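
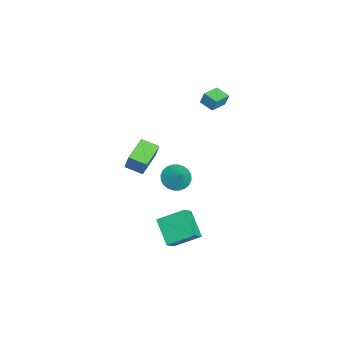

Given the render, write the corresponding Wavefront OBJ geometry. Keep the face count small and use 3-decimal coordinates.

v -4.749 1.906 2.272
v -4.679 2.154 3.092
v -4.122 2.635 1.997
v -4.052 2.883 2.818
v -3.788 1.137 2.422
v -3.718 1.385 3.243
v -3.161 1.866 2.148
v -3.091 2.114 2.968
v 2.909 -0.881 -3.069
v 3.641 -1.278 -2.35
v 2.896 0.698 -2.184
v 3.628 0.301 -1.465
v 4.312 -0.261 -4.155
v 5.044 -0.658 -3.436
v 4.299 1.318 -3.27
v 5.031 0.921 -2.551
v -3.378 -2.619 -1.588
v -3.083 -2.361 -0.486
v -3.01 -1.523 -1.943
v -2.715 -1.265 -0.841
v -1.605 -3.315 -1.899
v -1.31 -3.057 -0.797
v -1.237 -2.219 -2.254
v -0.942 -1.961 -1.152
v 2.922 -0.168 0.836
v 3.36 0.36 0.238
v 3.758 0.168 1.744
v 3.123 0.588 0.371
v 2.855 0.701 0.575
v 2.598 0.682 0.819
v 2.39 0.533 1.066
v 2.263 0.278 1.277
v 2.236 -0.046 1.421
v 2.314 -0.388 1.476
v 2.484 -0.696 1.434
v 2.721 -0.925 1.3
v 2.989 -1.038 1.096
v 3.246 -1.018 0.852
v 3.454 -0.87 0.605
v 3.581 -0.614 0.394
v 3.608 -0.291 0.25
v 3.53 0.051 0.195
f 2 4 1
f 5 2 1
f 1 4 3
f 3 5 1
f 2 8 4
f 6 2 5
f 6 8 2
f 4 8 3
f 7 5 3
f 3 8 7
f 7 6 5
f 8 6 7
f 10 12 9
f 13 10 9
f 9 12 11
f 11 13 9
f 10 16 12
f 14 10 13
f 14 16 10
f 12 16 11
f 15 13 11
f 11 16 15
f 15 14 13
f 16 14 15
f 18 20 17
f 21 18 17
f 17 20 19
f 19 21 17
f 18 24 20
f 22 18 21
f 22 24 18
f 20 24 19
f 23 21 19
f 19 24 23
f 23 22 21
f 24 22 23
f 26 25 28
f 26 28 27
f 28 25 29
f 28 29 27
f 29 25 30
f 29 30 27
f 30 25 31
f 30 31 27
f 31 25 32
f 31 32 27
f 32 25 33
f 32 33 27
f 33 25 34
f 33 34 27
f 34 25 35
f 34 35 27
f 35 25 36
f 35 36 27
f 36 25 37
f 36 37 27
f 37 25 38
f 37 38 27
f 38 25 39
f 38 39 27
f 39 25 40
f 39 40 27
f 40 25 41
f 40 41 27
f 41 25 42
f 41 42 27
f 42 25 26
f 42 26 27



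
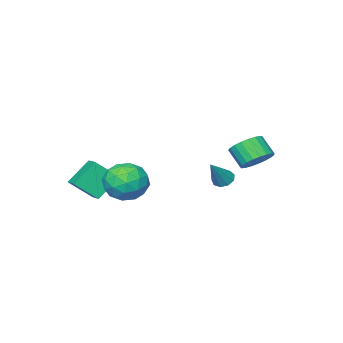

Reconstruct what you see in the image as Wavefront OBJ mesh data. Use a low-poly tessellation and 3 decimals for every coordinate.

v 3.171 -0.297 -1.097
v 4.038 0.007 -0.394
v 2.602 -1.567 0.154
v 3.469 -1.263 0.857
v 2.594 -0.531 0.668
v 2.945 0.254 -0.106
v 3.695 -1.814 -0.134
v 4.046 -1.029 -0.908
v 4.361 -0.93 0.201
v 3.681 -0.137 0.696
v 2.959 -1.423 -0.936
v 2.279 -0.63 -0.441
v 3.654 -0.034 -0.856
v 2.986 -1.526 0.616
v 2.471 -1.096 0.504
v 2.981 -0.917 0.917
v 3.012 0.111 -0.686
v 3.521 0.291 -0.273
v 2.673 -0.026 0.351
v 3.119 -1.851 0.033
v 3.628 -1.671 0.446
v 3.659 -0.643 -1.157
v 4.169 -0.464 -0.744
v 3.967 -1.534 -0.591
v 4.354 -0.405 -0.093
v 4.02 -1.152 0.643
v 4.153 -1.476 0.06
v 4.359 -1.015 -0.394
v 3.954 0.061 0.199
v 3.62 -0.686 0.934
v 3.105 -0.256 0.823
v 3.312 0.206 0.368
v 4.144 -0.49 0.548
v 3.02 -0.874 -1.174
v 2.686 -1.621 -0.439
v 3.328 -1.766 -0.608
v 3.535 -1.304 -1.063
v 2.62 -0.408 -0.883
v 2.286 -1.155 -0.147
v 2.281 -0.545 0.154
v 2.487 -0.084 -0.3
v 2.496 -1.07 -0.788
v -2.552 -0.813 -1.414
v -2.1 -0.97 -1.759
v -1.488 -0.527 -0.146
v -2.167 -0.573 -1.791
v -2.415 -0.288 -1.647
v -2.727 -0.249 -1.394
v -2.957 -0.474 -1.15
v -2.998 -0.857 -1.03
v -2.831 -1.219 -1.089
v -2.533 -1.391 -1.3
v -2.244 -1.293 -1.565
v 3.229 -3.405 -1.906
v 2.098 -3.264 -0.769
v 3.71 -2.303 -1.564
v 2.579 -2.163 -0.426
v 4.121 -4.097 -0.934
v 2.99 -3.957 0.204
v 4.602 -2.996 -0.591
v 3.471 -2.855 0.546
v -1.296 2.903 1.134
v -0.8 2.387 0.639
v -0.769 1.6 1.491
v -1.264 2.117 1.986
v -0.552 2.585 0.813
v -0.521 1.798 1.665
v -0.433 2.838 1.042
v -0.402 2.051 1.894
v -0.463 3.102 1.288
v -0.432 2.316 2.139
v -0.636 3.332 1.506
v -0.605 2.546 2.358
v -0.924 3.488 1.66
v -0.893 2.701 2.512
v -1.276 3.543 1.724
v -1.245 2.756 2.576
v -1.632 3.487 1.685
v -1.6 2.7 2.537
v -1.929 3.33 1.551
v -1.898 2.543 2.403
v -2.117 3.099 1.345
v -2.085 2.313 2.197
v -2.162 2.835 1.102
v -2.131 2.048 1.954
v -2.058 2.582 0.865
v -2.027 1.796 1.717
v -1.822 2.385 0.675
v -1.791 1.598 1.527
v -1.495 2.278 0.564
v -1.464 1.491 1.415
v -1.134 2.278 0.551
v -1.103 1.492 1.403
f 1 38 17
f 38 12 41
f 17 41 6
f 38 41 17
f 1 17 13
f 17 6 18
f 13 18 2
f 17 18 13
f 1 13 22
f 13 2 23
f 22 23 8
f 13 23 22
f 1 22 34
f 22 8 37
f 34 37 11
f 22 37 34
f 1 34 38
f 34 11 42
f 38 42 12
f 34 42 38
f 2 18 29
f 18 6 32
f 29 32 10
f 18 32 29
f 6 41 19
f 41 12 40
f 19 40 5
f 41 40 19
f 12 42 39
f 42 11 35
f 39 35 3
f 42 35 39
f 11 37 36
f 37 8 24
f 36 24 7
f 37 24 36
f 8 23 28
f 23 2 25
f 28 25 9
f 23 25 28
f 4 30 16
f 30 10 31
f 16 31 5
f 30 31 16
f 4 16 14
f 16 5 15
f 14 15 3
f 16 15 14
f 4 14 21
f 14 3 20
f 21 20 7
f 14 20 21
f 4 21 26
f 21 7 27
f 26 27 9
f 21 27 26
f 4 26 30
f 26 9 33
f 30 33 10
f 26 33 30
f 5 31 19
f 31 10 32
f 19 32 6
f 31 32 19
f 3 15 39
f 15 5 40
f 39 40 12
f 15 40 39
f 7 20 36
f 20 3 35
f 36 35 11
f 20 35 36
f 9 27 28
f 27 7 24
f 28 24 8
f 27 24 28
f 10 33 29
f 33 9 25
f 29 25 2
f 33 25 29
f 44 43 46
f 44 46 45
f 46 43 47
f 46 47 45
f 47 43 48
f 47 48 45
f 48 43 49
f 48 49 45
f 49 43 50
f 49 50 45
f 50 43 51
f 50 51 45
f 51 43 52
f 51 52 45
f 52 43 53
f 52 53 45
f 53 43 44
f 53 44 45
f 55 57 54
f 58 55 54
f 54 57 56
f 56 58 54
f 55 61 57
f 59 55 58
f 59 61 55
f 57 61 56
f 60 58 56
f 56 61 60
f 60 59 58
f 61 59 60
f 63 62 66
f 63 66 64
f 64 66 67
f 64 67 65
f 66 62 68
f 66 68 67
f 67 68 69
f 67 69 65
f 68 62 70
f 68 70 69
f 69 70 71
f 69 71 65
f 70 62 72
f 70 72 71
f 71 72 73
f 71 73 65
f 72 62 74
f 72 74 73
f 73 74 75
f 73 75 65
f 74 62 76
f 74 76 75
f 75 76 77
f 75 77 65
f 76 62 78
f 76 78 77
f 77 78 79
f 77 79 65
f 78 62 80
f 78 80 79
f 79 80 81
f 79 81 65
f 80 62 82
f 80 82 81
f 81 82 83
f 81 83 65
f 82 62 84
f 82 84 83
f 83 84 85
f 83 85 65
f 84 62 86
f 84 86 85
f 85 86 87
f 85 87 65
f 86 62 88
f 86 88 87
f 87 88 89
f 87 89 65
f 88 62 90
f 88 90 89
f 89 90 91
f 89 91 65
f 90 62 92
f 90 92 91
f 91 92 93
f 91 93 65
f 92 62 63
f 92 63 93
f 93 63 64
f 93 64 65



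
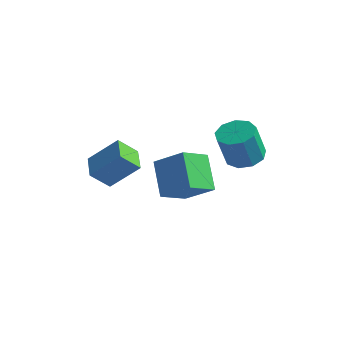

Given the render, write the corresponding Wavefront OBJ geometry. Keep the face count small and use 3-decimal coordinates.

v -0.132 -2.43 -4.345
v -1.25 -1.387 -2.98
v 0.25 -1.003 -5.124
v -0.868 0.04 -3.759
v 1.368 -2.24 -3.261
v 0.25 -1.197 -1.896
v 1.75 -0.813 -4.04
v 0.632 0.23 -2.675
v 1.869 1.493 -2.925
v 2.588 2.117 -2.652
v 2.409 1.531 -0.843
v 1.691 0.907 -1.115
v 1.986 2.425 -2.612
v 1.808 1.839 -0.802
v 1.33 2.296 -2.718
v 1.151 1.711 -0.908
v 0.926 1.792 -2.921
v 0.747 1.207 -1.111
v 0.963 1.148 -3.125
v 0.785 0.563 -1.316
v 1.425 0.665 -3.236
v 1.246 0.08 -1.427
v 2.094 0.569 -3.201
v 1.916 -0.016 -1.392
v 2.658 0.905 -3.037
v 2.48 0.32 -1.227
v 2.853 1.517 -2.82
v 2.675 0.931 -1.011
v -2.295 -3.469 -2.809
v -2.863 -4.185 -1.899
v -1.123 -2.761 -1.52
v -1.691 -3.477 -0.61
v -1.429 -4.463 -3.05
v -1.997 -5.179 -2.14
v -0.257 -3.755 -1.761
v -0.825 -4.471 -0.851
f 2 4 1
f 5 2 1
f 1 4 3
f 3 5 1
f 2 8 4
f 6 2 5
f 6 8 2
f 4 8 3
f 7 5 3
f 3 8 7
f 7 6 5
f 8 6 7
f 10 9 13
f 10 13 11
f 11 13 14
f 11 14 12
f 13 9 15
f 13 15 14
f 14 15 16
f 14 16 12
f 15 9 17
f 15 17 16
f 16 17 18
f 16 18 12
f 17 9 19
f 17 19 18
f 18 19 20
f 18 20 12
f 19 9 21
f 19 21 20
f 20 21 22
f 20 22 12
f 21 9 23
f 21 23 22
f 22 23 24
f 22 24 12
f 23 9 25
f 23 25 24
f 24 25 26
f 24 26 12
f 25 9 27
f 25 27 26
f 26 27 28
f 26 28 12
f 27 9 10
f 27 10 28
f 28 10 11
f 28 11 12
f 30 32 29
f 33 30 29
f 29 32 31
f 31 33 29
f 30 36 32
f 34 30 33
f 34 36 30
f 32 36 31
f 35 33 31
f 31 36 35
f 35 34 33
f 36 34 35



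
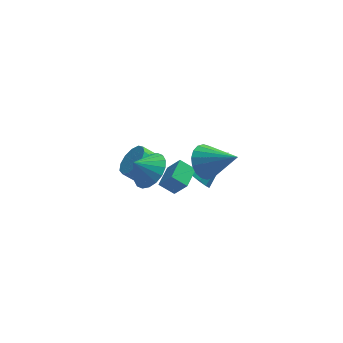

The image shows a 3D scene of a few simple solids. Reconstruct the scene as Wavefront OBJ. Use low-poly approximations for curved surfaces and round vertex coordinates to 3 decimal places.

v 0.381 -0.018 -0.863
v 0.598 0.258 -1.349
v 1.839 0.918 0.323
v 0.308 0.489 -1.174
v 0.051 0.483 -0.854
v -0.051 0.242 -0.537
v 0.049 -0.121 -0.374
v 0.304 -0.436 -0.439
v 0.595 -0.555 -0.702
v 0.786 -0.423 -1.041
v 0.787 -0.102 -1.296
v 0.45 -1.596 2.448
v 1.121 -1.031 2.059
v 1.85 -2.444 3.632
v 0.981 -0.799 2.389
v 0.737 -0.725 2.732
v 0.435 -0.824 3.018
v 0.137 -1.075 3.192
v -0.1 -1.43 3.218
v -0.228 -1.818 3.092
v -0.221 -2.162 2.838
v -0.082 -2.393 2.507
v 0.162 -2.467 2.165
v 0.464 -2.369 1.879
v 0.762 -2.117 1.705
v 0.999 -1.763 1.679
v 1.127 -1.375 1.805
v -1.609 0.123 -1.157
v -1.027 -0.275 -0.113
v -1.093 1.221 -1.026
v -0.512 0.823 0.019
v -0.868 -0.163 -1.679
v -0.287 -0.561 -0.634
v -0.353 0.935 -1.547
v 0.229 0.537 -0.503
v -1.919 3.388 -3.411
v -1.475 2.802 -2.81
v -2.236 2.926 -2.127
v -2.681 3.512 -2.729
v -1.297 3.295 -2.7
v -2.058 3.419 -2.017
v -1.316 3.817 -2.816
v -2.077 3.941 -2.134
v -1.526 4.203 -3.122
v -2.288 4.327 -2.439
v -1.862 4.33 -3.519
v -2.623 4.454 -2.836
v -2.216 4.158 -3.882
v -2.977 4.282 -3.199
v -2.475 3.742 -4.096
v -3.237 3.866 -3.413
v -2.559 3.213 -4.092
v -3.32 3.337 -3.409
v -2.439 2.74 -3.872
v -3.2 2.864 -3.19
v -2.154 2.472 -3.506
v -2.915 2.597 -2.824
v -1.795 2.495 -3.11
v -2.556 2.62 -2.427
v -2.199 -2.594 3.111
v -1.472 -2.564 3.827
v -2.961 -2.646 3.889
v -1.568 -2.125 3.762
v -1.789 -1.779 3.568
v -2.091 -1.594 3.284
v -2.414 -1.608 2.966
v -2.695 -1.816 2.676
v -2.877 -2.179 2.473
v -2.925 -2.624 2.396
v -2.829 -3.063 2.461
v -2.608 -3.409 2.655
v -2.306 -3.593 2.939
v -1.983 -3.58 3.257
v -1.702 -3.372 3.547
v -1.52 -3.009 3.75
f 2 1 4
f 2 4 3
f 4 1 5
f 4 5 3
f 5 1 6
f 5 6 3
f 6 1 7
f 6 7 3
f 7 1 8
f 7 8 3
f 8 1 9
f 8 9 3
f 9 1 10
f 9 10 3
f 10 1 11
f 10 11 3
f 11 1 2
f 11 2 3
f 13 12 15
f 13 15 14
f 15 12 16
f 15 16 14
f 16 12 17
f 16 17 14
f 17 12 18
f 17 18 14
f 18 12 19
f 18 19 14
f 19 12 20
f 19 20 14
f 20 12 21
f 20 21 14
f 21 12 22
f 21 22 14
f 22 12 23
f 22 23 14
f 23 12 24
f 23 24 14
f 24 12 25
f 24 25 14
f 25 12 26
f 25 26 14
f 26 12 27
f 26 27 14
f 27 12 13
f 27 13 14
f 29 31 28
f 32 29 28
f 28 31 30
f 30 32 28
f 29 35 31
f 33 29 32
f 33 35 29
f 31 35 30
f 34 32 30
f 30 35 34
f 34 33 32
f 35 33 34
f 37 36 40
f 37 40 38
f 38 40 41
f 38 41 39
f 40 36 42
f 40 42 41
f 41 42 43
f 41 43 39
f 42 36 44
f 42 44 43
f 43 44 45
f 43 45 39
f 44 36 46
f 44 46 45
f 45 46 47
f 45 47 39
f 46 36 48
f 46 48 47
f 47 48 49
f 47 49 39
f 48 36 50
f 48 50 49
f 49 50 51
f 49 51 39
f 50 36 52
f 50 52 51
f 51 52 53
f 51 53 39
f 52 36 54
f 52 54 53
f 53 54 55
f 53 55 39
f 54 36 56
f 54 56 55
f 55 56 57
f 55 57 39
f 56 36 58
f 56 58 57
f 57 58 59
f 57 59 39
f 58 36 37
f 58 37 59
f 59 37 38
f 59 38 39
f 61 60 63
f 61 63 62
f 63 60 64
f 63 64 62
f 64 60 65
f 64 65 62
f 65 60 66
f 65 66 62
f 66 60 67
f 66 67 62
f 67 60 68
f 67 68 62
f 68 60 69
f 68 69 62
f 69 60 70
f 69 70 62
f 70 60 71
f 70 71 62
f 71 60 72
f 71 72 62
f 72 60 73
f 72 73 62
f 73 60 74
f 73 74 62
f 74 60 75
f 74 75 62
f 75 60 61
f 75 61 62



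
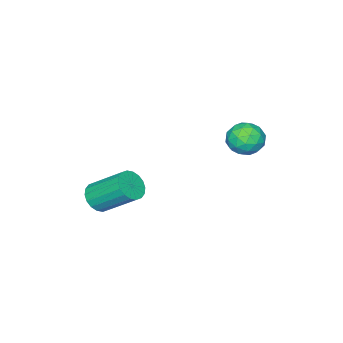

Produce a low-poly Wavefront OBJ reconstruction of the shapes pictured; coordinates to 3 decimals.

v -2.191 1.394 -1.326
v -1.613 1.036 -2.043
v -2.347 -0.076 -0.717
v -1.769 -0.434 -1.434
v -1.385 0.147 -0.734
v -1.288 1.056 -1.11
v -2.672 -0.096 -1.65
v -2.575 0.813 -2.026
v -1.91 0.115 -2.244
v -1.114 0.265 -1.677
v -2.846 0.695 -1.083
v -2.05 0.845 -0.516
v -1.888 1.344 -1.738
v -2.072 -0.384 -1.022
v -1.846 -0.043 -0.61
v -1.506 -0.253 -1.032
v -1.697 1.356 -1.189
v -1.357 1.145 -1.611
v -1.223 0.622 -0.841
v -2.603 -0.185 -1.149
v -2.263 -0.396 -1.571
v -2.454 1.213 -1.728
v -2.114 1.003 -2.15
v -2.737 0.338 -1.919
v -1.723 0.592 -2.277
v -1.815 -0.272 -1.92
v -2.346 -0.073 -2.046
v -2.289 0.462 -2.268
v -1.255 0.68 -1.944
v -1.347 -0.184 -1.586
v -1.121 0.158 -1.175
v -1.064 0.692 -1.396
v -1.43 0.139 -2.062
v -2.613 1.144 -1.174
v -2.705 0.28 -0.816
v -2.896 0.268 -1.364
v -2.839 0.802 -1.585
v -2.145 1.232 -0.84
v -2.237 0.368 -0.483
v -1.671 0.498 -0.492
v -1.614 1.033 -0.714
v -2.53 0.821 -0.698
v 3.897 -3.218 -4.048
v 4.678 -2.922 -4.131
v 4.205 -1.286 -2.755
v 3.423 -1.582 -2.672
v 4.493 -2.746 -4.404
v 4.02 -1.11 -3.028
v 4.19 -2.663 -4.607
v 3.717 -1.027 -3.23
v 3.829 -2.691 -4.699
v 3.355 -1.054 -3.322
v 3.481 -2.822 -4.662
v 3.007 -1.186 -3.285
v 3.215 -3.032 -4.503
v 2.742 -1.396 -3.126
v 3.085 -3.279 -4.255
v 2.611 -1.643 -2.878
v 3.115 -3.514 -3.965
v 2.642 -1.878 -2.589
v 3.3 -3.69 -3.692
v 2.827 -2.054 -2.316
v 3.603 -3.773 -3.49
v 3.13 -2.137 -2.113
v 3.965 -3.746 -3.398
v 3.491 -2.109 -2.021
v 4.313 -3.614 -3.435
v 3.839 -1.978 -2.058
v 4.578 -3.404 -3.594
v 4.105 -1.768 -2.217
v 4.709 -3.157 -3.842
v 4.235 -1.521 -2.465
f 1 38 17
f 38 12 41
f 17 41 6
f 38 41 17
f 1 17 13
f 17 6 18
f 13 18 2
f 17 18 13
f 1 13 22
f 13 2 23
f 22 23 8
f 13 23 22
f 1 22 34
f 22 8 37
f 34 37 11
f 22 37 34
f 1 34 38
f 34 11 42
f 38 42 12
f 34 42 38
f 2 18 29
f 18 6 32
f 29 32 10
f 18 32 29
f 6 41 19
f 41 12 40
f 19 40 5
f 41 40 19
f 12 42 39
f 42 11 35
f 39 35 3
f 42 35 39
f 11 37 36
f 37 8 24
f 36 24 7
f 37 24 36
f 8 23 28
f 23 2 25
f 28 25 9
f 23 25 28
f 4 30 16
f 30 10 31
f 16 31 5
f 30 31 16
f 4 16 14
f 16 5 15
f 14 15 3
f 16 15 14
f 4 14 21
f 14 3 20
f 21 20 7
f 14 20 21
f 4 21 26
f 21 7 27
f 26 27 9
f 21 27 26
f 4 26 30
f 26 9 33
f 30 33 10
f 26 33 30
f 5 31 19
f 31 10 32
f 19 32 6
f 31 32 19
f 3 15 39
f 15 5 40
f 39 40 12
f 15 40 39
f 7 20 36
f 20 3 35
f 36 35 11
f 20 35 36
f 9 27 28
f 27 7 24
f 28 24 8
f 27 24 28
f 10 33 29
f 33 9 25
f 29 25 2
f 33 25 29
f 44 43 47
f 44 47 45
f 45 47 48
f 45 48 46
f 47 43 49
f 47 49 48
f 48 49 50
f 48 50 46
f 49 43 51
f 49 51 50
f 50 51 52
f 50 52 46
f 51 43 53
f 51 53 52
f 52 53 54
f 52 54 46
f 53 43 55
f 53 55 54
f 54 55 56
f 54 56 46
f 55 43 57
f 55 57 56
f 56 57 58
f 56 58 46
f 57 43 59
f 57 59 58
f 58 59 60
f 58 60 46
f 59 43 61
f 59 61 60
f 60 61 62
f 60 62 46
f 61 43 63
f 61 63 62
f 62 63 64
f 62 64 46
f 63 43 65
f 63 65 64
f 64 65 66
f 64 66 46
f 65 43 67
f 65 67 66
f 66 67 68
f 66 68 46
f 67 43 69
f 67 69 68
f 68 69 70
f 68 70 46
f 69 43 71
f 69 71 70
f 70 71 72
f 70 72 46
f 71 43 44
f 71 44 72
f 72 44 45
f 72 45 46



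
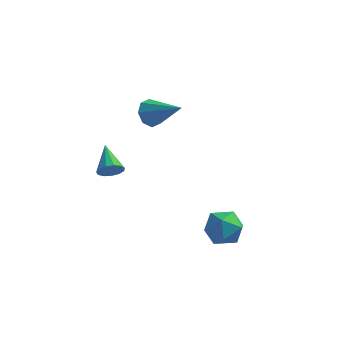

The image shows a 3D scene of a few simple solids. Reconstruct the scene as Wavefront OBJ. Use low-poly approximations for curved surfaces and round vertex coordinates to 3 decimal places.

v -3.207 2.007 1.395
v -2.832 2.008 1.726
v -3.713 2.973 1.965
v -2.752 2.175 1.514
v -2.816 2.289 1.264
v -3.004 2.314 1.056
v -3.257 2.241 0.956
v -3.494 2.094 0.994
v -3.64 1.919 1.16
v -3.649 1.773 1.401
v -3.517 1.701 1.639
v -3.288 1.726 1.8
v -3.032 1.84 1.832
v -2.38 4.054 3.166
v -2.04 4.107 2.661
v -1.14 3.626 3.954
v -2.059 4.504 2.907
v -2.266 4.637 3.303
v -2.539 4.429 3.62
v -2.719 4.001 3.67
v -2.7 3.604 3.425
v -2.493 3.471 3.028
v -2.22 3.679 2.712
v 0.801 0.282 1.323
v 1.126 0.786 0.844
v 1.494 -0.626 0.836
v 1.819 -0.122 0.357
v 1.967 -0.088 1.11
v 1.539 0.474 1.41
v 1.081 -0.314 0.27
v 0.653 0.248 0.57
v 1.299 0.418 0.193
v 1.847 0.558 0.712
v 0.773 -0.398 0.968
v 1.321 -0.258 1.487
f 2 1 4
f 2 4 3
f 4 1 5
f 4 5 3
f 5 1 6
f 5 6 3
f 6 1 7
f 6 7 3
f 7 1 8
f 7 8 3
f 8 1 9
f 8 9 3
f 9 1 10
f 9 10 3
f 10 1 11
f 10 11 3
f 11 1 12
f 11 12 3
f 12 1 13
f 12 13 3
f 13 1 2
f 13 2 3
f 15 14 17
f 15 17 16
f 17 14 18
f 17 18 16
f 18 14 19
f 18 19 16
f 19 14 20
f 19 20 16
f 20 14 21
f 20 21 16
f 21 14 22
f 21 22 16
f 22 14 23
f 22 23 16
f 23 14 15
f 23 15 16
f 24 35 29
f 24 29 25
f 24 25 31
f 24 31 34
f 24 34 35
f 25 29 33
f 29 35 28
f 35 34 26
f 34 31 30
f 31 25 32
f 27 33 28
f 27 28 26
f 27 26 30
f 27 30 32
f 27 32 33
f 28 33 29
f 26 28 35
f 30 26 34
f 32 30 31
f 33 32 25



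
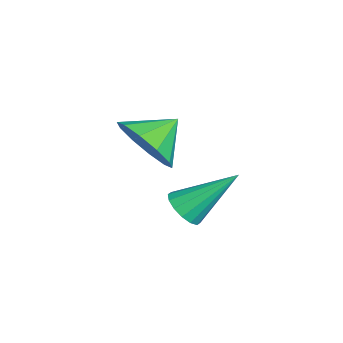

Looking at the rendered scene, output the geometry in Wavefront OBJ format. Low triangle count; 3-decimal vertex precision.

v 0.062 -1.068 -4.263
v 0.471 -0.788 -4.584
v 0.078 0.228 -3.117
v 0.204 -0.689 -4.693
v -0.102 -0.691 -4.687
v -0.363 -0.794 -4.567
v -0.511 -0.97 -4.366
v -0.505 -1.172 -4.137
v -0.347 -1.347 -3.943
v -0.079 -1.446 -3.834
v 0.226 -1.444 -3.84
v 0.487 -1.342 -3.96
v 0.635 -1.165 -4.161
v 0.629 -0.963 -4.39
v -2.586 -1.871 -3.658
v -1.784 -1.296 -3.821
v -3.094 -0.989 -3.042
v -2.183 -1.202 -4.283
v -2.736 -1.364 -4.507
v -3.232 -1.719 -4.407
v -3.481 -2.133 -4.021
v -3.388 -2.446 -3.496
v -2.989 -2.54 -3.033
v -2.436 -2.378 -2.809
v -1.941 -2.023 -2.91
v -1.692 -1.609 -3.296
f 2 1 4
f 2 4 3
f 4 1 5
f 4 5 3
f 5 1 6
f 5 6 3
f 6 1 7
f 6 7 3
f 7 1 8
f 7 8 3
f 8 1 9
f 8 9 3
f 9 1 10
f 9 10 3
f 10 1 11
f 10 11 3
f 11 1 12
f 11 12 3
f 12 1 13
f 12 13 3
f 13 1 14
f 13 14 3
f 14 1 2
f 14 2 3
f 16 15 18
f 16 18 17
f 18 15 19
f 18 19 17
f 19 15 20
f 19 20 17
f 20 15 21
f 20 21 17
f 21 15 22
f 21 22 17
f 22 15 23
f 22 23 17
f 23 15 24
f 23 24 17
f 24 15 25
f 24 25 17
f 25 15 26
f 25 26 17
f 26 15 16
f 26 16 17



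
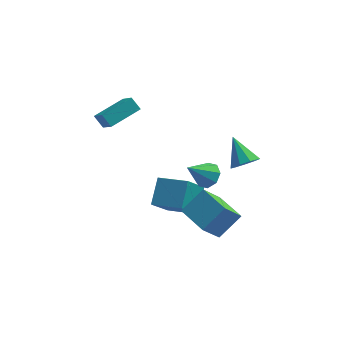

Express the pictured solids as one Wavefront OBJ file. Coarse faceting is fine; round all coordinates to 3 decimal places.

v 1.11 -0.761 -0.279
v 1.762 -0.979 0.168
v 0.05 -1.399 0.959
v 1.565 -0.398 0.298
v 1.101 -0.029 0.09
v 0.643 -0.09 -0.334
v 0.458 -0.544 -0.726
v 0.655 -1.125 -0.856
v 1.119 -1.493 -0.648
v 1.577 -1.433 -0.224
v 0.955 -3.513 -2.208
v 2.064 -2.707 -1.121
v -0.211 -2.096 -2.069
v 0.899 -1.29 -0.982
v 1.801 -2.67 -3.698
v 2.911 -1.864 -2.611
v 0.636 -1.253 -3.559
v 1.745 -0.447 -2.472
v -3.904 -0.392 3.263
v -4.401 -0.023 3.86
v -4.456 0.82 2.052
v -4.953 1.189 2.649
v -2.467 0.751 3.751
v -2.964 1.12 4.348
v -3.019 1.963 2.54
v -3.516 2.332 3.137
v 3.03 1.613 -1.445
v 3.547 2.222 -1.764
v 2.31 2.827 -0.295
v 3.042 2.208 -2.065
v 2.532 1.916 -2.077
v 2.255 1.482 -1.792
v 2.34 1.11 -1.345
v 2.749 0.973 -0.945
v 3.289 1.135 -0.778
v 3.708 1.522 -0.923
v 3.81 1.951 -1.313
v -1.866 -0.773 -2.944
v -1.59 0.564 -1.898
v -1.056 0.206 -4.41
v -0.78 1.543 -3.364
v -0.22 -1.463 -2.496
v 0.056 -0.126 -1.45
v 0.59 -0.484 -3.962
v 0.866 0.853 -2.916
f 2 1 4
f 2 4 3
f 4 1 5
f 4 5 3
f 5 1 6
f 5 6 3
f 6 1 7
f 6 7 3
f 7 1 8
f 7 8 3
f 8 1 9
f 8 9 3
f 9 1 10
f 9 10 3
f 10 1 2
f 10 2 3
f 12 14 11
f 15 12 11
f 11 14 13
f 13 15 11
f 12 18 14
f 16 12 15
f 16 18 12
f 14 18 13
f 17 15 13
f 13 18 17
f 17 16 15
f 18 16 17
f 20 22 19
f 23 20 19
f 19 22 21
f 21 23 19
f 20 26 22
f 24 20 23
f 24 26 20
f 22 26 21
f 25 23 21
f 21 26 25
f 25 24 23
f 26 24 25
f 28 27 30
f 28 30 29
f 30 27 31
f 30 31 29
f 31 27 32
f 31 32 29
f 32 27 33
f 32 33 29
f 33 27 34
f 33 34 29
f 34 27 35
f 34 35 29
f 35 27 36
f 35 36 29
f 36 27 37
f 36 37 29
f 37 27 28
f 37 28 29
f 39 41 38
f 42 39 38
f 38 41 40
f 40 42 38
f 39 45 41
f 43 39 42
f 43 45 39
f 41 45 40
f 44 42 40
f 40 45 44
f 44 43 42
f 45 43 44



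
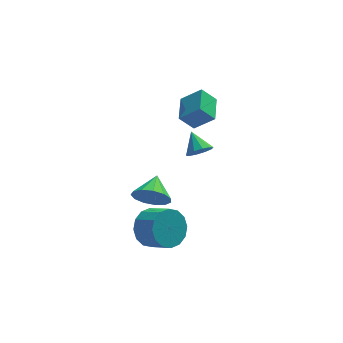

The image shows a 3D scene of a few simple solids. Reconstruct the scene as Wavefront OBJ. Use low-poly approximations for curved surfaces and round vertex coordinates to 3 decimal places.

v -0.025 3.437 1.24
v 0.944 3.092 2.13
v 0.302 4.896 1.449
v 1.272 4.551 2.338
v 0.708 3.389 0.422
v 1.678 3.044 1.311
v 1.036 4.848 0.63
v 2.005 4.503 1.52
v -2.1 -1.345 -2.429
v -1.221 -0.907 -2.854
v -0.46 -1.777 -2.176
v -1.34 -2.215 -1.751
v -1.312 -0.623 -2.387
v -0.551 -1.493 -1.709
v -1.614 -0.532 -1.932
v -0.853 -1.402 -1.254
v -2.046 -0.659 -1.609
v -1.285 -1.529 -0.932
v -2.493 -0.97 -1.507
v -1.732 -1.84 -0.829
v -2.835 -1.381 -1.652
v -2.074 -2.251 -0.974
v -2.98 -1.783 -2.004
v -2.219 -2.653 -1.326
v -2.889 -2.067 -2.471
v -2.128 -2.937 -1.793
v -2.587 -2.158 -2.926
v -1.826 -3.028 -2.248
v -2.155 -2.031 -3.248
v -1.394 -2.901 -2.571
v -1.708 -1.72 -3.351
v -0.947 -2.59 -2.673
v -1.366 -1.309 -3.206
v -0.605 -2.179 -2.528
v -2.221 -2.389 0.889
v -1.709 -2.87 1.527
v -1.779 -1.251 1.391
v -1.393 -2.804 1.1
v -1.341 -2.606 0.605
v -1.568 -2.339 0.201
v -2.003 -2.088 0.015
v -2.507 -1.932 0.106
v -2.92 -1.921 0.446
v -3.112 -2.059 0.927
v -3.02 -2.301 1.395
v -2.676 -2.572 1.703
v -2.187 -2.784 1.752
v 0.294 -0.676 2.35
v 0.627 -0.277 1.926
v 0.046 0.256 3.03
v 0.232 -0.293 1.803
v -0.139 -0.454 1.889
v -0.345 -0.7 2.151
v -0.307 -0.937 2.488
v -0.039 -1.074 2.773
v 0.356 -1.059 2.896
v 0.727 -0.897 2.81
v 0.933 -0.651 2.548
v 0.895 -0.414 2.211
f 2 4 1
f 5 2 1
f 1 4 3
f 3 5 1
f 2 8 4
f 6 2 5
f 6 8 2
f 4 8 3
f 7 5 3
f 3 8 7
f 7 6 5
f 8 6 7
f 10 9 13
f 10 13 11
f 11 13 14
f 11 14 12
f 13 9 15
f 13 15 14
f 14 15 16
f 14 16 12
f 15 9 17
f 15 17 16
f 16 17 18
f 16 18 12
f 17 9 19
f 17 19 18
f 18 19 20
f 18 20 12
f 19 9 21
f 19 21 20
f 20 21 22
f 20 22 12
f 21 9 23
f 21 23 22
f 22 23 24
f 22 24 12
f 23 9 25
f 23 25 24
f 24 25 26
f 24 26 12
f 25 9 27
f 25 27 26
f 26 27 28
f 26 28 12
f 27 9 29
f 27 29 28
f 28 29 30
f 28 30 12
f 29 9 31
f 29 31 30
f 30 31 32
f 30 32 12
f 31 9 33
f 31 33 32
f 32 33 34
f 32 34 12
f 33 9 10
f 33 10 34
f 34 10 11
f 34 11 12
f 36 35 38
f 36 38 37
f 38 35 39
f 38 39 37
f 39 35 40
f 39 40 37
f 40 35 41
f 40 41 37
f 41 35 42
f 41 42 37
f 42 35 43
f 42 43 37
f 43 35 44
f 43 44 37
f 44 35 45
f 44 45 37
f 45 35 46
f 45 46 37
f 46 35 47
f 46 47 37
f 47 35 36
f 47 36 37
f 49 48 51
f 49 51 50
f 51 48 52
f 51 52 50
f 52 48 53
f 52 53 50
f 53 48 54
f 53 54 50
f 54 48 55
f 54 55 50
f 55 48 56
f 55 56 50
f 56 48 57
f 56 57 50
f 57 48 58
f 57 58 50
f 58 48 59
f 58 59 50
f 59 48 49
f 59 49 50



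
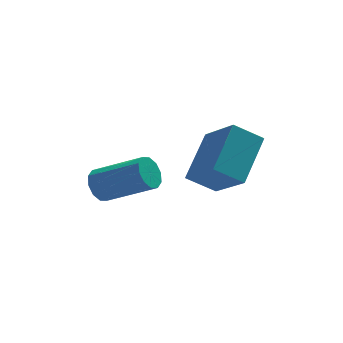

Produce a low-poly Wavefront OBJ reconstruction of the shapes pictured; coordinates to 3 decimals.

v 3.349 -1.095 -0.943
v 2.41 -0.964 -0.31
v 2.768 0.23 -2.08
v 1.828 0.36 -1.447
v 4.252 0.22 0.127
v 3.312 0.35 0.76
v 3.67 1.544 -1.01
v 2.731 1.675 -0.377
v -0.51 2.459 -2.815
v -0.098 2.856 -3.122
v 1.383 2.039 -2.192
v 0.97 1.641 -1.885
v -0.213 3.036 -2.782
v 1.268 2.218 -1.851
v -0.441 2.995 -2.454
v 1.039 2.177 -1.524
v -0.696 2.749 -2.264
v 0.784 1.932 -1.334
v -0.88 2.392 -2.285
v 0.6 1.575 -1.354
v -0.923 2.061 -2.508
v 0.558 1.244 -1.578
v -0.808 1.882 -2.849
v 0.673 1.064 -1.918
v -0.579 1.923 -3.176
v 0.901 1.105 -2.246
v -0.324 2.168 -3.366
v 1.156 1.351 -2.436
v -0.14 2.525 -3.346
v 1.34 1.708 -2.415
f 2 4 1
f 5 2 1
f 1 4 3
f 3 5 1
f 2 8 4
f 6 2 5
f 6 8 2
f 4 8 3
f 7 5 3
f 3 8 7
f 7 6 5
f 8 6 7
f 10 9 13
f 10 13 11
f 11 13 14
f 11 14 12
f 13 9 15
f 13 15 14
f 14 15 16
f 14 16 12
f 15 9 17
f 15 17 16
f 16 17 18
f 16 18 12
f 17 9 19
f 17 19 18
f 18 19 20
f 18 20 12
f 19 9 21
f 19 21 20
f 20 21 22
f 20 22 12
f 21 9 23
f 21 23 22
f 22 23 24
f 22 24 12
f 23 9 25
f 23 25 24
f 24 25 26
f 24 26 12
f 25 9 27
f 25 27 26
f 26 27 28
f 26 28 12
f 27 9 29
f 27 29 28
f 28 29 30
f 28 30 12
f 29 9 10
f 29 10 30
f 30 10 11
f 30 11 12



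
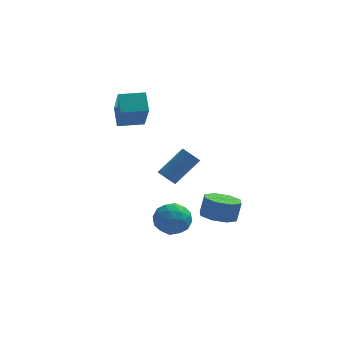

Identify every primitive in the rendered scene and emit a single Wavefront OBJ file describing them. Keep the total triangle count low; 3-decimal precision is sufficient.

v -2.625 2.348 2.752
v -2.357 1.031 4.417
v -2.807 3.264 3.505
v -2.539 1.947 5.171
v -1.301 2.613 2.749
v -1.033 1.296 4.415
v -1.483 3.529 3.503
v -1.215 2.212 5.168
v 2.281 -2.331 -0.678
v 3.106 -1.99 -0.938
v 3.324 -1.727 0.097
v 2.499 -2.069 0.358
v 2.591 -1.499 -0.954
v 2.809 -1.236 0.081
v 1.894 -1.496 -0.808
v 2.112 -1.233 0.227
v 1.424 -1.982 -0.586
v 1.642 -1.719 0.449
v 1.456 -2.673 -0.417
v 1.674 -2.41 0.618
v 1.971 -3.164 -0.401
v 2.189 -2.901 0.634
v 2.668 -3.167 -0.547
v 2.886 -2.904 0.488
v 3.138 -2.681 -0.769
v 3.356 -2.418 0.266
v 0.565 -0.09 -2.386
v 0.985 -0.506 -1.581
v -0.745 -1.014 -2.179
v -0.325 -1.43 -1.374
v -0.614 -0.474 -1.349
v 0.196 0.097 -1.477
v 0.044 -1.617 -2.283
v 0.854 -1.046 -2.411
v 0.664 -1.45 -1.518
v 0.257 -0.743 -0.94
v -0.017 -0.777 -2.82
v -0.424 -0.07 -2.242
v 0.89 -0.217 -2.002
v -0.65 -1.303 -1.758
v -0.82 -0.741 -1.743
v -0.573 -0.986 -1.27
v 0.426 0.137 -1.94
v 0.673 -0.107 -1.467
v -0.267 -0.088 -1.331
v -0.433 -1.413 -2.293
v -0.186 -1.657 -1.82
v 0.813 -0.534 -2.49
v 1.06 -0.779 -2.017
v 0.507 -1.432 -2.429
v 0.948 -1.016 -1.491
v 0.178 -1.559 -1.37
v 0.395 -1.669 -1.904
v 0.871 -1.333 -1.979
v 0.709 -0.601 -1.152
v -0.061 -1.144 -1.03
v -0.231 -0.582 -1.015
v 0.245 -0.247 -1.09
v 0.52 -1.156 -1.115
v 0.301 -0.376 -2.73
v -0.469 -0.919 -2.608
v -0.005 -1.273 -2.67
v 0.471 -0.938 -2.745
v 0.062 0.039 -2.39
v -0.708 -0.504 -2.269
v -0.631 -0.187 -1.781
v -0.155 0.149 -1.856
v -0.28 -0.364 -2.645
v -0.179 0.087 0.453
v 0.24 -0.155 0.192
v 1.418 0.571 1.405
v 0.999 0.813 1.667
v 0.227 0.047 0.084
v 1.404 0.772 1.297
v 0.143 0.255 0.04
v 1.321 0.981 1.254
v 0.004 0.434 0.068
v 1.182 1.16 1.281
v -0.167 0.554 0.162
v 1.011 1.279 1.376
v -0.339 0.593 0.307
v 0.838 1.318 1.52
v -0.484 0.544 0.477
v 0.693 1.269 1.69
v -0.577 0.416 0.643
v 0.601 1.142 1.856
v -0.6 0.232 0.776
v 0.577 0.957 1.989
v -0.551 0.022 0.853
v 0.627 0.748 2.067
v -0.437 -0.176 0.861
v 0.741 0.55 2.075
v -0.279 -0.329 0.799
v 0.899 0.397 2.012
v -0.103 -0.41 0.677
v 1.075 0.316 1.89
v 0.06 -0.404 0.516
v 1.237 0.321 1.729
v 0.181 -0.314 0.344
v 1.358 0.411 1.558
f 2 4 1
f 5 2 1
f 1 4 3
f 3 5 1
f 2 8 4
f 6 2 5
f 6 8 2
f 4 8 3
f 7 5 3
f 3 8 7
f 7 6 5
f 8 6 7
f 10 9 13
f 10 13 11
f 11 13 14
f 11 14 12
f 13 9 15
f 13 15 14
f 14 15 16
f 14 16 12
f 15 9 17
f 15 17 16
f 16 17 18
f 16 18 12
f 17 9 19
f 17 19 18
f 18 19 20
f 18 20 12
f 19 9 21
f 19 21 20
f 20 21 22
f 20 22 12
f 21 9 23
f 21 23 22
f 22 23 24
f 22 24 12
f 23 9 25
f 23 25 24
f 24 25 26
f 24 26 12
f 25 9 10
f 25 10 26
f 26 10 11
f 26 11 12
f 27 64 43
f 64 38 67
f 43 67 32
f 64 67 43
f 27 43 39
f 43 32 44
f 39 44 28
f 43 44 39
f 27 39 48
f 39 28 49
f 48 49 34
f 39 49 48
f 27 48 60
f 48 34 63
f 60 63 37
f 48 63 60
f 27 60 64
f 60 37 68
f 64 68 38
f 60 68 64
f 28 44 55
f 44 32 58
f 55 58 36
f 44 58 55
f 32 67 45
f 67 38 66
f 45 66 31
f 67 66 45
f 38 68 65
f 68 37 61
f 65 61 29
f 68 61 65
f 37 63 62
f 63 34 50
f 62 50 33
f 63 50 62
f 34 49 54
f 49 28 51
f 54 51 35
f 49 51 54
f 30 56 42
f 56 36 57
f 42 57 31
f 56 57 42
f 30 42 40
f 42 31 41
f 40 41 29
f 42 41 40
f 30 40 47
f 40 29 46
f 47 46 33
f 40 46 47
f 30 47 52
f 47 33 53
f 52 53 35
f 47 53 52
f 30 52 56
f 52 35 59
f 56 59 36
f 52 59 56
f 31 57 45
f 57 36 58
f 45 58 32
f 57 58 45
f 29 41 65
f 41 31 66
f 65 66 38
f 41 66 65
f 33 46 62
f 46 29 61
f 62 61 37
f 46 61 62
f 35 53 54
f 53 33 50
f 54 50 34
f 53 50 54
f 36 59 55
f 59 35 51
f 55 51 28
f 59 51 55
f 70 69 73
f 70 73 71
f 71 73 74
f 71 74 72
f 73 69 75
f 73 75 74
f 74 75 76
f 74 76 72
f 75 69 77
f 75 77 76
f 76 77 78
f 76 78 72
f 77 69 79
f 77 79 78
f 78 79 80
f 78 80 72
f 79 69 81
f 79 81 80
f 80 81 82
f 80 82 72
f 81 69 83
f 81 83 82
f 82 83 84
f 82 84 72
f 83 69 85
f 83 85 84
f 84 85 86
f 84 86 72
f 85 69 87
f 85 87 86
f 86 87 88
f 86 88 72
f 87 69 89
f 87 89 88
f 88 89 90
f 88 90 72
f 89 69 91
f 89 91 90
f 90 91 92
f 90 92 72
f 91 69 93
f 91 93 92
f 92 93 94
f 92 94 72
f 93 69 95
f 93 95 94
f 94 95 96
f 94 96 72
f 95 69 97
f 95 97 96
f 96 97 98
f 96 98 72
f 97 69 99
f 97 99 98
f 98 99 100
f 98 100 72
f 99 69 70
f 99 70 100
f 100 70 71
f 100 71 72



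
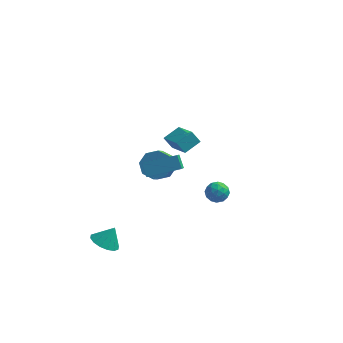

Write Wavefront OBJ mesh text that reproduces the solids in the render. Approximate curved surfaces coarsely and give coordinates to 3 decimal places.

v -1.832 4.211 -4.003
v -1.077 3.718 -4.52
v -1.132 2.956 -3.875
v -1.888 3.449 -3.357
v -0.794 4.187 -3.942
v -0.85 3.425 -3.297
v -1.12 4.67 -3.4
v -1.175 3.908 -2.755
v -1.863 4.884 -3.21
v -1.918 4.122 -2.565
v -2.588 4.704 -3.485
v -2.643 3.942 -2.84
v -2.87 4.235 -4.063
v -2.926 3.473 -3.418
v -2.545 3.752 -4.605
v -2.6 2.99 -3.96
v -1.802 3.538 -4.795
v -1.857 2.776 -4.15
v -0.135 -1.059 3.185
v 0.956 -2.333 4.012
v 0.521 -0.218 3.617
v 1.611 -1.493 4.444
v 0.369 -1.087 2.476
v 1.459 -2.362 3.303
v 1.024 -0.247 2.908
v 2.115 -1.521 3.735
v -1.58 0.011 -0.232
v -1.486 -0.812 0.397
v 0.305 0.685 0.369
v 0.398 -0.138 0.998
v -1.178 -0.482 -0.938
v -1.085 -1.305 -0.309
v 0.706 0.192 -0.337
v 0.8 -0.631 0.292
v 3.177 -3.132 1.463
v 3.779 -3.1 1.06
v 3.461 -4.22 1.8
v 4.063 -4.188 1.397
v 4.002 -3.777 1.992
v 3.827 -3.105 1.784
v 3.413 -4.215 1.076
v 3.238 -3.543 0.868
v 3.925 -3.769 0.821
v 4.29 -3.499 1.387
v 2.95 -3.821 1.473
v 3.315 -3.551 2.039
v 3.453 -3.02 1.232
v 3.787 -4.3 1.628
v 3.751 -4.058 1.978
v 4.105 -4.039 1.741
v 3.481 -3.023 1.657
v 3.836 -3.005 1.42
v 3.967 -3.403 1.968
v 3.404 -4.315 1.44
v 3.759 -4.297 1.203
v 3.135 -3.281 1.119
v 3.489 -3.262 0.882
v 3.273 -3.917 0.892
v 3.893 -3.395 0.854
v 4.06 -4.035 1.053
v 3.678 -4.051 0.864
v 3.575 -3.655 0.742
v 4.107 -3.236 1.187
v 4.274 -3.876 1.385
v 4.238 -3.634 1.735
v 4.135 -3.239 1.613
v 4.193 -3.63 1.047
v 2.966 -3.444 1.475
v 3.133 -4.084 1.673
v 3.105 -4.081 1.247
v 3.002 -3.686 1.125
v 3.18 -3.285 1.807
v 3.347 -3.925 2.006
v 3.665 -3.665 2.118
v 3.562 -3.269 1.996
v 3.047 -3.69 1.813
v -2.867 -3.888 -4.441
v -2.014 -4.036 -4.778
v -2.373 -3.452 -3.379
v -2.124 -3.587 -4.911
v -2.433 -3.218 -4.918
v -2.859 -3.029 -4.797
v -3.287 -3.07 -4.581
v -3.603 -3.33 -4.327
v -3.721 -3.74 -4.104
v -3.611 -4.189 -3.971
v -3.302 -4.558 -3.964
v -2.876 -4.747 -4.084
v -2.448 -4.706 -4.301
v -2.132 -4.446 -4.555
f 2 1 5
f 2 5 3
f 3 5 6
f 3 6 4
f 5 1 7
f 5 7 6
f 6 7 8
f 6 8 4
f 7 1 9
f 7 9 8
f 8 9 10
f 8 10 4
f 9 1 11
f 9 11 10
f 10 11 12
f 10 12 4
f 11 1 13
f 11 13 12
f 12 13 14
f 12 14 4
f 13 1 15
f 13 15 14
f 14 15 16
f 14 16 4
f 15 1 17
f 15 17 16
f 16 17 18
f 16 18 4
f 17 1 2
f 17 2 18
f 18 2 3
f 18 3 4
f 20 22 19
f 23 20 19
f 19 22 21
f 21 23 19
f 20 26 22
f 24 20 23
f 24 26 20
f 22 26 21
f 25 23 21
f 21 26 25
f 25 24 23
f 26 24 25
f 28 30 27
f 31 28 27
f 27 30 29
f 29 31 27
f 28 34 30
f 32 28 31
f 32 34 28
f 30 34 29
f 33 31 29
f 29 34 33
f 33 32 31
f 34 32 33
f 35 72 51
f 72 46 75
f 51 75 40
f 72 75 51
f 35 51 47
f 51 40 52
f 47 52 36
f 51 52 47
f 35 47 56
f 47 36 57
f 56 57 42
f 47 57 56
f 35 56 68
f 56 42 71
f 68 71 45
f 56 71 68
f 35 68 72
f 68 45 76
f 72 76 46
f 68 76 72
f 36 52 63
f 52 40 66
f 63 66 44
f 52 66 63
f 40 75 53
f 75 46 74
f 53 74 39
f 75 74 53
f 46 76 73
f 76 45 69
f 73 69 37
f 76 69 73
f 45 71 70
f 71 42 58
f 70 58 41
f 71 58 70
f 42 57 62
f 57 36 59
f 62 59 43
f 57 59 62
f 38 64 50
f 64 44 65
f 50 65 39
f 64 65 50
f 38 50 48
f 50 39 49
f 48 49 37
f 50 49 48
f 38 48 55
f 48 37 54
f 55 54 41
f 48 54 55
f 38 55 60
f 55 41 61
f 60 61 43
f 55 61 60
f 38 60 64
f 60 43 67
f 64 67 44
f 60 67 64
f 39 65 53
f 65 44 66
f 53 66 40
f 65 66 53
f 37 49 73
f 49 39 74
f 73 74 46
f 49 74 73
f 41 54 70
f 54 37 69
f 70 69 45
f 54 69 70
f 43 61 62
f 61 41 58
f 62 58 42
f 61 58 62
f 44 67 63
f 67 43 59
f 63 59 36
f 67 59 63
f 78 77 80
f 78 80 79
f 80 77 81
f 80 81 79
f 81 77 82
f 81 82 79
f 82 77 83
f 82 83 79
f 83 77 84
f 83 84 79
f 84 77 85
f 84 85 79
f 85 77 86
f 85 86 79
f 86 77 87
f 86 87 79
f 87 77 88
f 87 88 79
f 88 77 89
f 88 89 79
f 89 77 90
f 89 90 79
f 90 77 78
f 90 78 79



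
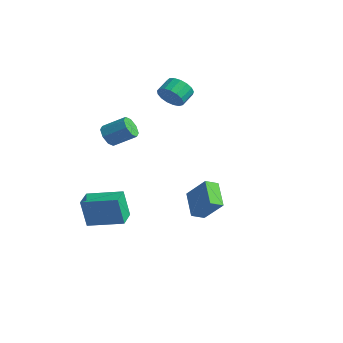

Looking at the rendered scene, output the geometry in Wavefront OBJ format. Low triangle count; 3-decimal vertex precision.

v -3.594 -3.139 -4.625
v -3.926 -3.287 -2.934
v -4.288 -2.124 -4.672
v -4.62 -2.273 -2.98
v -1.94 -1.987 -4.2
v -2.272 -2.136 -2.508
v -2.634 -0.973 -4.246
v -2.966 -1.121 -2.555
v 1.01 -0.335 -1.331
v 2.08 -0.044 -0.056
v 1.235 0.372 -1.681
v 2.305 0.663 -0.406
v 2.175 -1.103 -2.134
v 3.245 -0.812 -0.859
v 2.4 -0.396 -2.484
v 3.47 -0.105 -1.209
v -3.709 2.928 2.811
v -3.051 2.791 3.331
v -3.213 3.675 3.769
v -3.871 3.812 3.249
v -2.885 2.98 3.011
v -3.047 3.864 3.449
v -2.907 3.157 2.645
v -3.069 4.041 3.083
v -3.114 3.281 2.318
v -3.276 4.166 2.756
v -3.457 3.325 2.103
v -3.619 4.209 2.541
v -3.857 3.277 2.051
v -4.019 4.162 2.489
v -4.224 3.15 2.172
v -4.386 4.034 2.61
v -4.473 2.972 2.44
v -4.635 3.856 2.878
v -4.546 2.783 2.793
v -4.708 3.667 3.231
v -4.428 2.628 3.15
v -4.59 3.512 3.588
v -4.145 2.541 3.43
v -4.307 3.426 3.868
v -3.763 2.543 3.567
v -3.925 3.428 4.005
v -3.367 2.633 3.531
v -3.529 3.518 3.97
v -2.776 -2.302 2.136
v -2.326 -2.327 1.601
v -1.393 -1.543 2.349
v -1.844 -1.518 2.884
v -2.657 -1.906 1.571
v -1.724 -1.122 2.319
v -3.057 -1.717 1.873
v -2.124 -0.933 2.621
v -3.293 -1.871 2.329
v -2.36 -1.087 3.077
v -3.227 -2.277 2.671
v -2.294 -1.493 3.419
v -2.896 -2.698 2.701
v -1.963 -1.914 3.449
v -2.496 -2.887 2.399
v -1.563 -2.103 3.147
v -2.26 -2.733 1.943
v -1.327 -1.949 2.691
f 2 4 1
f 5 2 1
f 1 4 3
f 3 5 1
f 2 8 4
f 6 2 5
f 6 8 2
f 4 8 3
f 7 5 3
f 3 8 7
f 7 6 5
f 8 6 7
f 10 12 9
f 13 10 9
f 9 12 11
f 11 13 9
f 10 16 12
f 14 10 13
f 14 16 10
f 12 16 11
f 15 13 11
f 11 16 15
f 15 14 13
f 16 14 15
f 18 17 21
f 18 21 19
f 19 21 22
f 19 22 20
f 21 17 23
f 21 23 22
f 22 23 24
f 22 24 20
f 23 17 25
f 23 25 24
f 24 25 26
f 24 26 20
f 25 17 27
f 25 27 26
f 26 27 28
f 26 28 20
f 27 17 29
f 27 29 28
f 28 29 30
f 28 30 20
f 29 17 31
f 29 31 30
f 30 31 32
f 30 32 20
f 31 17 33
f 31 33 32
f 32 33 34
f 32 34 20
f 33 17 35
f 33 35 34
f 34 35 36
f 34 36 20
f 35 17 37
f 35 37 36
f 36 37 38
f 36 38 20
f 37 17 39
f 37 39 38
f 38 39 40
f 38 40 20
f 39 17 41
f 39 41 40
f 40 41 42
f 40 42 20
f 41 17 43
f 41 43 42
f 42 43 44
f 42 44 20
f 43 17 18
f 43 18 44
f 44 18 19
f 44 19 20
f 46 45 49
f 46 49 47
f 47 49 50
f 47 50 48
f 49 45 51
f 49 51 50
f 50 51 52
f 50 52 48
f 51 45 53
f 51 53 52
f 52 53 54
f 52 54 48
f 53 45 55
f 53 55 54
f 54 55 56
f 54 56 48
f 55 45 57
f 55 57 56
f 56 57 58
f 56 58 48
f 57 45 59
f 57 59 58
f 58 59 60
f 58 60 48
f 59 45 61
f 59 61 60
f 60 61 62
f 60 62 48
f 61 45 46
f 61 46 62
f 62 46 47
f 62 47 48



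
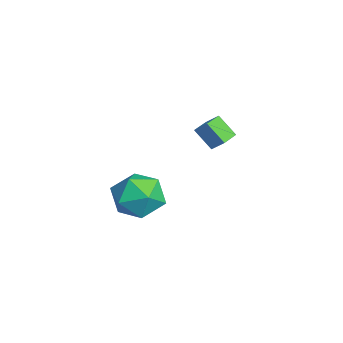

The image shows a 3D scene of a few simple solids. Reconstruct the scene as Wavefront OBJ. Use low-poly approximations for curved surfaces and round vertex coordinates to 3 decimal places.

v -3.38 2.026 1.952
v -3.896 1.39 2.83
v -3 2.49 2.511
v -3.516 1.855 3.389
v -2.644 1.425 1.951
v -3.16 0.79 2.829
v -2.264 1.89 2.51
v -2.78 1.254 3.388
v 1.683 -1.317 3.093
v 2.71 -1.817 2.766
v 0.75 -2.383 1.794
v 1.777 -2.883 1.467
v 1.315 -3.12 2.535
v 1.892 -2.461 3.339
v 1.568 -1.739 1.221
v 2.145 -1.08 2.025
v 2.639 -2.078 1.609
v 2.483 -2.931 2.421
v 0.977 -1.269 2.139
v 0.821 -2.122 2.951
f 2 4 1
f 5 2 1
f 1 4 3
f 3 5 1
f 2 8 4
f 6 2 5
f 6 8 2
f 4 8 3
f 7 5 3
f 3 8 7
f 7 6 5
f 8 6 7
f 9 20 14
f 9 14 10
f 9 10 16
f 9 16 19
f 9 19 20
f 10 14 18
f 14 20 13
f 20 19 11
f 19 16 15
f 16 10 17
f 12 18 13
f 12 13 11
f 12 11 15
f 12 15 17
f 12 17 18
f 13 18 14
f 11 13 20
f 15 11 19
f 17 15 16
f 18 17 10



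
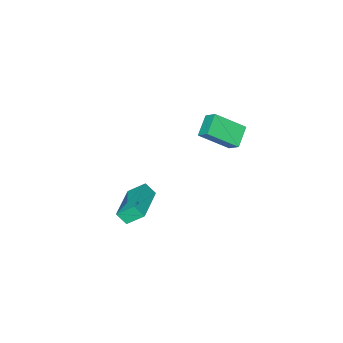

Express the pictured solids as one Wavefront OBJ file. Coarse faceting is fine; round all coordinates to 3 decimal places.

v -3.737 1.751 1.917
v -4.68 1.189 2.45
v -3.767 2.417 2.565
v -4.71 1.854 3.098
v -2.57 0.786 2.962
v -3.513 0.223 3.495
v -2.6 1.451 3.61
v -3.543 0.889 4.143
v -1.678 -1.413 -3.263
v -1.417 -1.911 -2.667
v -0.012 -0.2 -2.98
v 0.249 -0.698 -2.383
v -1.049 -2.082 -4.097
v -0.788 -2.58 -3.5
v 0.617 -0.869 -3.813
v 0.878 -1.367 -3.217
f 2 4 1
f 5 2 1
f 1 4 3
f 3 5 1
f 2 8 4
f 6 2 5
f 6 8 2
f 4 8 3
f 7 5 3
f 3 8 7
f 7 6 5
f 8 6 7
f 10 12 9
f 13 10 9
f 9 12 11
f 11 13 9
f 10 16 12
f 14 10 13
f 14 16 10
f 12 16 11
f 15 13 11
f 11 16 15
f 15 14 13
f 16 14 15



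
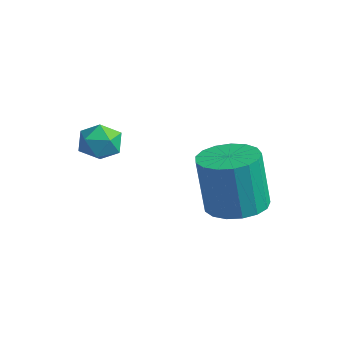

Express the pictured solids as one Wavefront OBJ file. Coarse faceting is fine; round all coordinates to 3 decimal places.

v -3.063 0.756 -2.921
v -2.73 0.759 -2.36
v -3.09 -0.299 -2.9
v -2.757 -0.296 -2.339
v -3.372 -0.079 -2.355
v -3.355 0.573 -2.368
v -2.465 -0.113 -2.892
v -2.448 0.539 -2.905
v -2.361 0.222 -2.342
v -2.922 0.243 -2.01
v -2.898 0.217 -3.25
v -3.459 0.238 -2.918
v -0.058 2.568 -4.262
v 0.468 1.915 -4.311
v 0.364 1.698 -2.548
v -0.162 2.352 -2.498
v 0.711 2.231 -4.258
v 0.607 2.014 -2.495
v 0.778 2.624 -4.206
v 0.675 2.407 -2.442
v 0.654 3.004 -4.167
v 0.55 2.787 -2.403
v 0.366 3.285 -4.149
v 0.263 3.068 -2.385
v -0.019 3.401 -4.157
v -0.122 3.184 -2.393
v -0.413 3.327 -4.189
v -0.516 3.11 -2.426
v -0.725 3.079 -4.238
v -0.829 2.862 -2.474
v -0.885 2.714 -4.292
v -0.988 2.497 -2.529
v -0.856 2.316 -4.34
v -0.959 2.099 -2.576
v -0.643 1.975 -4.369
v -0.747 1.758 -2.605
v -0.297 1.771 -4.374
v -0.401 1.554 -2.61
v 0.104 1.749 -4.353
v 0 1.532 -2.589
f 1 12 6
f 1 6 2
f 1 2 8
f 1 8 11
f 1 11 12
f 2 6 10
f 6 12 5
f 12 11 3
f 11 8 7
f 8 2 9
f 4 10 5
f 4 5 3
f 4 3 7
f 4 7 9
f 4 9 10
f 5 10 6
f 3 5 12
f 7 3 11
f 9 7 8
f 10 9 2
f 14 13 17
f 14 17 15
f 15 17 18
f 15 18 16
f 17 13 19
f 17 19 18
f 18 19 20
f 18 20 16
f 19 13 21
f 19 21 20
f 20 21 22
f 20 22 16
f 21 13 23
f 21 23 22
f 22 23 24
f 22 24 16
f 23 13 25
f 23 25 24
f 24 25 26
f 24 26 16
f 25 13 27
f 25 27 26
f 26 27 28
f 26 28 16
f 27 13 29
f 27 29 28
f 28 29 30
f 28 30 16
f 29 13 31
f 29 31 30
f 30 31 32
f 30 32 16
f 31 13 33
f 31 33 32
f 32 33 34
f 32 34 16
f 33 13 35
f 33 35 34
f 34 35 36
f 34 36 16
f 35 13 37
f 35 37 36
f 36 37 38
f 36 38 16
f 37 13 39
f 37 39 38
f 38 39 40
f 38 40 16
f 39 13 14
f 39 14 40
f 40 14 15
f 40 15 16



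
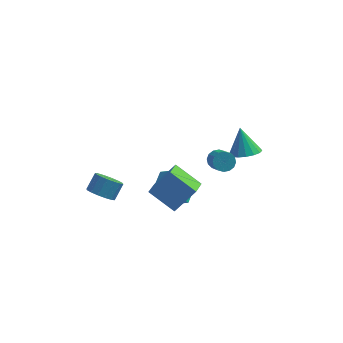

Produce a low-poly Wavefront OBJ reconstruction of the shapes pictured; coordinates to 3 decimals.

v 0.291 -2.29 -4.785
v -1.103 -2.548 -3.347
v 0.628 -0.974 -4.223
v -0.766 -1.233 -2.784
v 1.026 -2.747 -4.156
v -0.368 -3.006 -2.717
v 1.363 -1.432 -3.593
v -0.031 -1.69 -2.155
v -1.13 -4.555 -1.489
v 0.067 -4.059 -0.005
v -0.927 -3.136 -2.127
v 0.27 -2.639 -0.643
v 0.43 -5.241 -2.517
v 1.627 -4.744 -1.033
v 0.633 -3.821 -3.155
v 1.83 -3.325 -1.671
v 2.641 -0.806 -1.699
v 2.985 -0.354 -1.29
v 3.403 -1.481 -0.393
v 3.059 -1.934 -0.801
v 2.65 -0.368 -1.153
v 3.068 -1.496 -0.255
v 2.313 -0.501 -1.161
v 2.731 -1.628 -0.264
v 2.063 -0.715 -1.314
v 2.481 -1.842 -0.417
v 1.969 -0.953 -1.57
v 2.387 -2.08 -0.673
v 2.054 -1.152 -1.86
v 2.472 -2.28 -0.963
v 2.297 -1.259 -2.107
v 2.715 -2.386 -1.21
v 2.632 -1.244 -2.245
v 3.05 -2.372 -1.347
v 2.969 -1.112 -2.236
v 3.387 -2.239 -1.339
v 3.219 -0.898 -2.083
v 3.637 -2.025 -1.186
v 3.313 -0.66 -1.827
v 3.731 -1.787 -0.93
v 3.228 -0.46 -1.537
v 3.646 -1.588 -0.64
v 4.111 2.198 -3.751
v 5.127 2.269 -3.54
v 3.709 3.002 -2.089
v 5.024 2.697 -3.772
v 4.711 3.011 -3.999
v 4.261 3.139 -4.169
v 3.777 3.051 -4.244
v 3.369 2.768 -4.206
v 3.132 2.355 -4.064
v 3.118 1.906 -3.85
v 3.332 1.523 -3.614
v 3.724 1.296 -3.409
v 4.206 1.275 -3.283
v 4.665 1.466 -3.264
v 4.997 1.824 -3.357
v -3.967 -4.166 -2.38
v -3.205 -4.049 -2.864
v -2.772 -3.316 -2.004
v -3.533 -3.434 -1.52
v -3.496 -3.707 -3.009
v -3.062 -2.975 -2.149
v -3.912 -3.489 -2.985
v -3.479 -2.756 -2.125
v -4.343 -3.452 -2.799
v -3.91 -2.719 -1.939
v -4.674 -3.606 -2.501
v -4.24 -2.873 -1.641
v -4.815 -3.911 -2.17
v -4.381 -3.178 -1.31
v -4.728 -4.284 -1.896
v -4.295 -3.551 -1.036
v -4.438 -4.625 -1.751
v -4.004 -3.893 -0.891
v -4.021 -4.844 -1.775
v -3.588 -4.111 -0.915
v -3.59 -4.881 -1.961
v -3.157 -4.148 -1.101
v -3.26 -4.727 -2.259
v -2.826 -3.994 -1.399
v -3.119 -4.422 -2.59
v -2.685 -3.689 -1.73
f 2 4 1
f 5 2 1
f 1 4 3
f 3 5 1
f 2 8 4
f 6 2 5
f 6 8 2
f 4 8 3
f 7 5 3
f 3 8 7
f 7 6 5
f 8 6 7
f 10 12 9
f 13 10 9
f 9 12 11
f 11 13 9
f 10 16 12
f 14 10 13
f 14 16 10
f 12 16 11
f 15 13 11
f 11 16 15
f 15 14 13
f 16 14 15
f 18 17 21
f 18 21 19
f 19 21 22
f 19 22 20
f 21 17 23
f 21 23 22
f 22 23 24
f 22 24 20
f 23 17 25
f 23 25 24
f 24 25 26
f 24 26 20
f 25 17 27
f 25 27 26
f 26 27 28
f 26 28 20
f 27 17 29
f 27 29 28
f 28 29 30
f 28 30 20
f 29 17 31
f 29 31 30
f 30 31 32
f 30 32 20
f 31 17 33
f 31 33 32
f 32 33 34
f 32 34 20
f 33 17 35
f 33 35 34
f 34 35 36
f 34 36 20
f 35 17 37
f 35 37 36
f 36 37 38
f 36 38 20
f 37 17 39
f 37 39 38
f 38 39 40
f 38 40 20
f 39 17 41
f 39 41 40
f 40 41 42
f 40 42 20
f 41 17 18
f 41 18 42
f 42 18 19
f 42 19 20
f 44 43 46
f 44 46 45
f 46 43 47
f 46 47 45
f 47 43 48
f 47 48 45
f 48 43 49
f 48 49 45
f 49 43 50
f 49 50 45
f 50 43 51
f 50 51 45
f 51 43 52
f 51 52 45
f 52 43 53
f 52 53 45
f 53 43 54
f 53 54 45
f 54 43 55
f 54 55 45
f 55 43 56
f 55 56 45
f 56 43 57
f 56 57 45
f 57 43 44
f 57 44 45
f 59 58 62
f 59 62 60
f 60 62 63
f 60 63 61
f 62 58 64
f 62 64 63
f 63 64 65
f 63 65 61
f 64 58 66
f 64 66 65
f 65 66 67
f 65 67 61
f 66 58 68
f 66 68 67
f 67 68 69
f 67 69 61
f 68 58 70
f 68 70 69
f 69 70 71
f 69 71 61
f 70 58 72
f 70 72 71
f 71 72 73
f 71 73 61
f 72 58 74
f 72 74 73
f 73 74 75
f 73 75 61
f 74 58 76
f 74 76 75
f 75 76 77
f 75 77 61
f 76 58 78
f 76 78 77
f 77 78 79
f 77 79 61
f 78 58 80
f 78 80 79
f 79 80 81
f 79 81 61
f 80 58 82
f 80 82 81
f 81 82 83
f 81 83 61
f 82 58 59
f 82 59 83
f 83 59 60
f 83 60 61



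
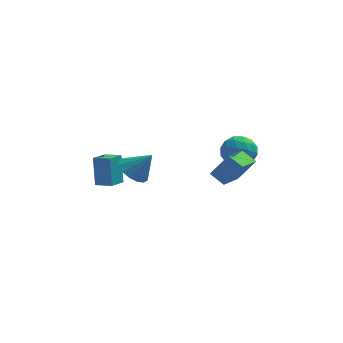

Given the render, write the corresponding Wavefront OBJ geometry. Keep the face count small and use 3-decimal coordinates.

v 2.457 -0.474 -0.306
v 1.832 0.014 0.12
v 3.182 0.995 -0.923
v 2.556 1.482 -0.497
v 3.304 -0.402 0.857
v 2.678 0.085 1.283
v 4.028 1.066 0.24
v 3.403 1.554 0.666
v 2.713 3.316 0.188
v 3.525 3.842 0.182
v 3.155 2.618 -1.142
v 3.967 3.144 -1.148
v 3.84 2.457 -0.478
v 3.567 2.889 0.344
v 3.113 3.571 -1.304
v 2.84 4.003 -0.482
v 3.773 3.999 -0.74
v 4.222 3.311 -0.23
v 2.458 3.149 -0.73
v 2.907 2.461 -0.22
v 3.08 3.64 0.302
v 3.6 2.82 -1.262
v 3.525 2.416 -0.868
v 4.002 2.725 -0.871
v 3.105 3.08 0.397
v 3.582 3.389 0.393
v 3.767 2.575 0.005
v 3.098 3.071 -1.353
v 3.575 3.38 -1.357
v 2.678 3.735 -0.089
v 3.155 4.044 -0.092
v 2.913 3.885 -0.965
v 3.703 4.042 -0.244
v 3.963 3.631 -1.025
v 3.461 3.883 -1.117
v 3.301 4.136 -0.634
v 3.967 3.637 0.056
v 4.227 3.227 -0.725
v 4.152 2.823 -0.332
v 3.991 3.077 0.151
v 4.113 3.73 -0.486
v 2.453 3.233 -0.235
v 2.713 2.823 -1.016
v 2.689 3.383 -1.111
v 2.528 3.637 -0.628
v 2.717 2.829 0.065
v 2.977 2.418 -0.716
v 3.379 2.324 -0.326
v 3.219 2.577 0.157
v 2.567 2.73 -0.474
v -1.711 -0.672 0.863
v -1.238 -0.02 0.509
v -0.829 -0.728 1.937
v -1.546 0.188 0.773
v -1.898 0.165 1.061
v -2.2 -0.083 1.296
v -2.371 -0.488 1.415
v -2.365 -0.942 1.386
v -2.183 -1.325 1.217
v -1.875 -1.532 0.953
v -1.523 -1.509 0.666
v -1.221 -1.261 0.431
v -1.05 -0.856 0.312
v -1.057 -0.402 0.34
v -3.553 2.255 -2.158
v -3.646 2.88 -0.655
v -3.019 3.089 -2.473
v -3.111 3.715 -0.97
v -2.749 1.825 -1.93
v -2.841 2.451 -0.427
v -2.214 2.66 -2.245
v -2.307 3.285 -0.742
f 2 4 1
f 5 2 1
f 1 4 3
f 3 5 1
f 2 8 4
f 6 2 5
f 6 8 2
f 4 8 3
f 7 5 3
f 3 8 7
f 7 6 5
f 8 6 7
f 9 46 25
f 46 20 49
f 25 49 14
f 46 49 25
f 9 25 21
f 25 14 26
f 21 26 10
f 25 26 21
f 9 21 30
f 21 10 31
f 30 31 16
f 21 31 30
f 9 30 42
f 30 16 45
f 42 45 19
f 30 45 42
f 9 42 46
f 42 19 50
f 46 50 20
f 42 50 46
f 10 26 37
f 26 14 40
f 37 40 18
f 26 40 37
f 14 49 27
f 49 20 48
f 27 48 13
f 49 48 27
f 20 50 47
f 50 19 43
f 47 43 11
f 50 43 47
f 19 45 44
f 45 16 32
f 44 32 15
f 45 32 44
f 16 31 36
f 31 10 33
f 36 33 17
f 31 33 36
f 12 38 24
f 38 18 39
f 24 39 13
f 38 39 24
f 12 24 22
f 24 13 23
f 22 23 11
f 24 23 22
f 12 22 29
f 22 11 28
f 29 28 15
f 22 28 29
f 12 29 34
f 29 15 35
f 34 35 17
f 29 35 34
f 12 34 38
f 34 17 41
f 38 41 18
f 34 41 38
f 13 39 27
f 39 18 40
f 27 40 14
f 39 40 27
f 11 23 47
f 23 13 48
f 47 48 20
f 23 48 47
f 15 28 44
f 28 11 43
f 44 43 19
f 28 43 44
f 17 35 36
f 35 15 32
f 36 32 16
f 35 32 36
f 18 41 37
f 41 17 33
f 37 33 10
f 41 33 37
f 52 51 54
f 52 54 53
f 54 51 55
f 54 55 53
f 55 51 56
f 55 56 53
f 56 51 57
f 56 57 53
f 57 51 58
f 57 58 53
f 58 51 59
f 58 59 53
f 59 51 60
f 59 60 53
f 60 51 61
f 60 61 53
f 61 51 62
f 61 62 53
f 62 51 63
f 62 63 53
f 63 51 64
f 63 64 53
f 64 51 52
f 64 52 53
f 66 68 65
f 69 66 65
f 65 68 67
f 67 69 65
f 66 72 68
f 70 66 69
f 70 72 66
f 68 72 67
f 71 69 67
f 67 72 71
f 71 70 69
f 72 70 71



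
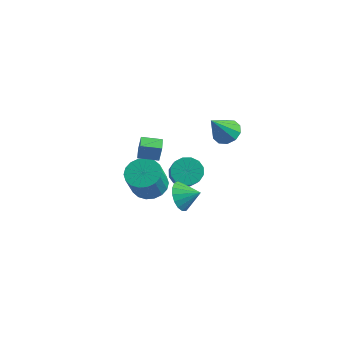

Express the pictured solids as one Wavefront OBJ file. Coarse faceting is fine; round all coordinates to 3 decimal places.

v -0.341 3.452 -3.624
v 0.444 3.535 -4.117
v 1.445 2.432 -2.708
v 0.661 2.348 -2.216
v 0.443 3.914 -3.819
v 1.444 2.81 -2.411
v 0.231 4.168 -3.469
v 1.233 3.065 -2.061
v -0.133 4.231 -3.161
v 0.868 3.128 -1.753
v -0.553 4.085 -2.977
v 0.448 2.982 -1.569
v -0.916 3.769 -2.966
v 0.085 2.666 -1.558
v -1.125 3.368 -3.132
v -0.124 2.265 -1.723
v -1.124 2.99 -3.429
v -0.123 1.886 -2.021
v -0.913 2.735 -3.779
v 0.089 1.632 -2.371
v -0.548 2.672 -4.087
v 0.453 1.569 -2.679
v -0.128 2.818 -4.271
v 0.873 1.715 -2.863
v 0.235 3.134 -4.282
v 1.236 2.031 -2.874
v 1.85 4.291 0.46
v 2.672 4.444 0.7
v 1.61 3.169 2
v 2.361 4.82 0.925
v 1.854 4.994 0.973
v 1.346 4.899 0.825
v 1.03 4.572 0.537
v 1.028 4.138 0.22
v 1.339 3.762 -0.005
v 1.846 3.588 -0.053
v 2.354 3.682 0.096
v 2.67 4.009 0.383
v 1.306 -2.691 2.496
v 1.495 -2.677 3.539
v 0.829 -2.029 2.572
v 1.017 -2.015 3.616
v 2.203 -2.025 2.324
v 2.391 -2.011 3.368
v 1.725 -1.363 2.401
v 1.914 -1.349 3.444
v 2.769 -0.91 -1.039
v 3.287 -1.14 -1.814
v 3.731 -0.49 -0.521
v 3.145 -0.711 -1.899
v 2.917 -0.328 -1.787
v 2.656 -0.078 -1.504
v 2.42 -0.019 -1.114
v 2.264 -0.165 -0.707
v 2.224 -0.481 -0.376
v 2.309 -0.895 -0.196
v 2.5 -1.313 -0.21
v 2.752 -1.639 -0.414
v 3.008 -1.798 -0.76
v 3.209 -1.753 -1.171
v 3.31 -1.516 -1.551
v 1.73 -2.215 0.263
v 2.537 -1.654 0.445
v 2.738 -2.464 2.04
v 1.93 -3.025 1.857
v 2.206 -1.408 0.612
v 2.407 -2.218 2.207
v 1.78 -1.322 0.71
v 1.981 -2.132 2.305
v 1.345 -1.413 0.718
v 1.545 -2.222 2.313
v 0.985 -1.662 0.637
v 1.186 -2.472 2.232
v 0.773 -2.021 0.481
v 0.974 -2.831 2.076
v 0.751 -2.419 0.282
v 0.952 -3.229 1.877
v 0.922 -2.776 0.08
v 1.123 -3.586 1.675
v 1.253 -3.022 -0.087
v 1.454 -3.832 1.508
v 1.679 -3.108 -0.185
v 1.88 -3.918 1.41
v 2.115 -3.018 -0.193
v 2.315 -3.827 1.402
v 2.474 -2.768 -0.112
v 2.675 -3.578 1.483
v 2.686 -2.409 0.044
v 2.887 -3.219 1.639
v 2.708 -2.011 0.243
v 2.909 -2.821 1.838
f 2 1 5
f 2 5 3
f 3 5 6
f 3 6 4
f 5 1 7
f 5 7 6
f 6 7 8
f 6 8 4
f 7 1 9
f 7 9 8
f 8 9 10
f 8 10 4
f 9 1 11
f 9 11 10
f 10 11 12
f 10 12 4
f 11 1 13
f 11 13 12
f 12 13 14
f 12 14 4
f 13 1 15
f 13 15 14
f 14 15 16
f 14 16 4
f 15 1 17
f 15 17 16
f 16 17 18
f 16 18 4
f 17 1 19
f 17 19 18
f 18 19 20
f 18 20 4
f 19 1 21
f 19 21 20
f 20 21 22
f 20 22 4
f 21 1 23
f 21 23 22
f 22 23 24
f 22 24 4
f 23 1 25
f 23 25 24
f 24 25 26
f 24 26 4
f 25 1 2
f 25 2 26
f 26 2 3
f 26 3 4
f 28 27 30
f 28 30 29
f 30 27 31
f 30 31 29
f 31 27 32
f 31 32 29
f 32 27 33
f 32 33 29
f 33 27 34
f 33 34 29
f 34 27 35
f 34 35 29
f 35 27 36
f 35 36 29
f 36 27 37
f 36 37 29
f 37 27 38
f 37 38 29
f 38 27 28
f 38 28 29
f 40 42 39
f 43 40 39
f 39 42 41
f 41 43 39
f 40 46 42
f 44 40 43
f 44 46 40
f 42 46 41
f 45 43 41
f 41 46 45
f 45 44 43
f 46 44 45
f 48 47 50
f 48 50 49
f 50 47 51
f 50 51 49
f 51 47 52
f 51 52 49
f 52 47 53
f 52 53 49
f 53 47 54
f 53 54 49
f 54 47 55
f 54 55 49
f 55 47 56
f 55 56 49
f 56 47 57
f 56 57 49
f 57 47 58
f 57 58 49
f 58 47 59
f 58 59 49
f 59 47 60
f 59 60 49
f 60 47 61
f 60 61 49
f 61 47 48
f 61 48 49
f 63 62 66
f 63 66 64
f 64 66 67
f 64 67 65
f 66 62 68
f 66 68 67
f 67 68 69
f 67 69 65
f 68 62 70
f 68 70 69
f 69 70 71
f 69 71 65
f 70 62 72
f 70 72 71
f 71 72 73
f 71 73 65
f 72 62 74
f 72 74 73
f 73 74 75
f 73 75 65
f 74 62 76
f 74 76 75
f 75 76 77
f 75 77 65
f 76 62 78
f 76 78 77
f 77 78 79
f 77 79 65
f 78 62 80
f 78 80 79
f 79 80 81
f 79 81 65
f 80 62 82
f 80 82 81
f 81 82 83
f 81 83 65
f 82 62 84
f 82 84 83
f 83 84 85
f 83 85 65
f 84 62 86
f 84 86 85
f 85 86 87
f 85 87 65
f 86 62 88
f 86 88 87
f 87 88 89
f 87 89 65
f 88 62 90
f 88 90 89
f 89 90 91
f 89 91 65
f 90 62 63
f 90 63 91
f 91 63 64
f 91 64 65



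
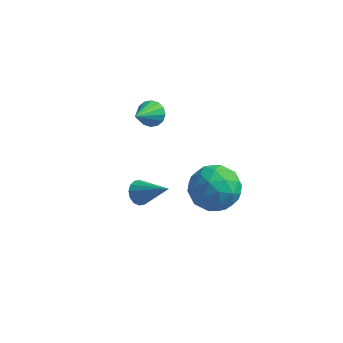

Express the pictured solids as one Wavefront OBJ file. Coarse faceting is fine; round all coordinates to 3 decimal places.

v -2.271 1.535 -2.117
v -1.703 1.346 -2.234
v -2.489 0.325 -1.223
v -1.677 1.53 -1.978
v -1.81 1.715 -1.76
v -2.067 1.852 -1.637
v -2.378 1.904 -1.643
v -2.661 1.857 -1.775
v -2.839 1.724 -2
v -2.865 1.54 -2.255
v -2.732 1.355 -2.473
v -2.475 1.218 -2.596
v -2.163 1.166 -2.59
v -1.881 1.213 -2.458
v -0.783 -3.878 -1.248
v -0.51 -4.096 -1.66
v 0.423 -4.102 -0.332
v -0.451 -3.823 -1.671
v -0.481 -3.565 -1.568
v -0.592 -3.39 -1.38
v -0.754 -3.347 -1.156
v -0.923 -3.446 -0.957
v -1.055 -3.66 -0.836
v -1.114 -3.933 -0.825
v -1.084 -4.192 -0.928
v -0.973 -4.366 -1.116
v -0.811 -4.41 -1.34
v -0.642 -4.311 -1.539
v 0.872 -0.572 -3.558
v 1.786 -0.389 -2.987
v 0.754 -2.191 -2.853
v 1.668 -2.008 -2.282
v 0.752 -1.465 -2.035
v 0.824 -0.465 -2.471
v 1.716 -2.115 -3.369
v 1.788 -1.115 -3.805
v 2.307 -1.343 -2.87
v 1.712 -0.941 -2.045
v 0.828 -1.639 -3.795
v 0.233 -1.237 -2.97
v 1.339 -0.339 -3.334
v 1.201 -2.241 -2.506
v 0.662 -1.922 -2.361
v 1.2 -1.815 -2.025
v 0.774 -0.383 -3.031
v 1.311 -0.275 -2.695
v 0.704 -0.908 -2.136
v 1.229 -2.305 -3.145
v 1.766 -2.197 -2.809
v 1.34 -0.765 -3.815
v 1.878 -0.658 -3.479
v 1.836 -1.672 -3.704
v 2.183 -0.792 -2.93
v 2.114 -1.743 -2.515
v 2.142 -1.807 -3.154
v 2.184 -1.218 -3.41
v 1.833 -0.556 -2.445
v 1.764 -1.507 -2.031
v 1.225 -1.188 -1.886
v 1.268 -0.6 -2.142
v 2.139 -1.116 -2.376
v 0.776 -1.073 -3.809
v 0.707 -2.024 -3.395
v 1.272 -1.98 -3.698
v 1.315 -1.392 -3.954
v 0.426 -0.837 -3.325
v 0.357 -1.788 -2.91
v 0.356 -1.362 -2.43
v 0.398 -0.773 -2.686
v 0.401 -1.464 -3.464
f 2 1 4
f 2 4 3
f 4 1 5
f 4 5 3
f 5 1 6
f 5 6 3
f 6 1 7
f 6 7 3
f 7 1 8
f 7 8 3
f 8 1 9
f 8 9 3
f 9 1 10
f 9 10 3
f 10 1 11
f 10 11 3
f 11 1 12
f 11 12 3
f 12 1 13
f 12 13 3
f 13 1 14
f 13 14 3
f 14 1 2
f 14 2 3
f 16 15 18
f 16 18 17
f 18 15 19
f 18 19 17
f 19 15 20
f 19 20 17
f 20 15 21
f 20 21 17
f 21 15 22
f 21 22 17
f 22 15 23
f 22 23 17
f 23 15 24
f 23 24 17
f 24 15 25
f 24 25 17
f 25 15 26
f 25 26 17
f 26 15 27
f 26 27 17
f 27 15 28
f 27 28 17
f 28 15 16
f 28 16 17
f 29 66 45
f 66 40 69
f 45 69 34
f 66 69 45
f 29 45 41
f 45 34 46
f 41 46 30
f 45 46 41
f 29 41 50
f 41 30 51
f 50 51 36
f 41 51 50
f 29 50 62
f 50 36 65
f 62 65 39
f 50 65 62
f 29 62 66
f 62 39 70
f 66 70 40
f 62 70 66
f 30 46 57
f 46 34 60
f 57 60 38
f 46 60 57
f 34 69 47
f 69 40 68
f 47 68 33
f 69 68 47
f 40 70 67
f 70 39 63
f 67 63 31
f 70 63 67
f 39 65 64
f 65 36 52
f 64 52 35
f 65 52 64
f 36 51 56
f 51 30 53
f 56 53 37
f 51 53 56
f 32 58 44
f 58 38 59
f 44 59 33
f 58 59 44
f 32 44 42
f 44 33 43
f 42 43 31
f 44 43 42
f 32 42 49
f 42 31 48
f 49 48 35
f 42 48 49
f 32 49 54
f 49 35 55
f 54 55 37
f 49 55 54
f 32 54 58
f 54 37 61
f 58 61 38
f 54 61 58
f 33 59 47
f 59 38 60
f 47 60 34
f 59 60 47
f 31 43 67
f 43 33 68
f 67 68 40
f 43 68 67
f 35 48 64
f 48 31 63
f 64 63 39
f 48 63 64
f 37 55 56
f 55 35 52
f 56 52 36
f 55 52 56
f 38 61 57
f 61 37 53
f 57 53 30
f 61 53 57



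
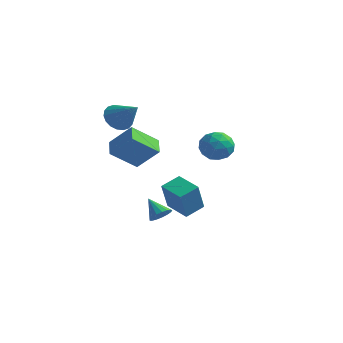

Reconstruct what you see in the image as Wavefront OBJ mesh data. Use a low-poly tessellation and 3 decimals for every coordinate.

v 2.062 1.923 2.137
v 2.705 2.158 1.284
v 2.935 0.402 2.376
v 3.578 0.637 1.523
v 3.657 1.221 2.444
v 3.118 2.16 2.297
v 2.522 0.4 1.363
v 1.983 1.339 1.216
v 2.989 1.216 0.806
v 3.69 1.724 1.474
v 1.95 0.836 2.186
v 2.651 1.344 2.854
v 2.307 2.174 1.69
v 3.333 0.386 1.97
v 3.38 0.729 2.512
v 3.758 0.868 2.01
v 2.55 2.175 2.285
v 2.927 2.313 1.784
v 3.487 1.763 2.465
v 2.713 0.247 1.876
v 3.09 0.385 1.375
v 1.882 1.692 1.65
v 2.26 1.831 1.148
v 2.153 0.797 1.195
v 2.851 1.759 0.907
v 3.365 0.865 1.047
v 2.744 0.725 0.954
v 2.427 1.277 0.867
v 3.264 2.057 1.3
v 3.777 1.163 1.44
v 3.824 1.506 1.982
v 3.507 2.059 1.895
v 3.431 1.504 1.019
v 1.863 1.397 2.22
v 2.376 0.503 2.36
v 2.133 0.501 1.765
v 1.816 1.054 1.678
v 2.275 1.695 2.613
v 2.789 0.801 2.753
v 3.213 1.283 2.793
v 2.896 1.835 2.706
v 2.209 1.056 2.641
v -2.901 -1.223 1.605
v -1.593 -0.83 2.968
v -1.995 0.131 0.344
v -0.687 0.524 1.707
v -2.153 -2.144 1.153
v -0.845 -1.751 2.516
v -1.247 -0.79 -0.108
v 0.061 -0.397 1.255
v -0.44 0.383 -4.188
v 0.07 0.31 -3.63
v -1.5 0.597 -3.192
v 0.072 0.666 -3.704
v -0.043 0.957 -3.889
v -0.249 1.117 -4.142
v -0.499 1.109 -4.406
v -0.736 0.935 -4.62
v -0.905 0.634 -4.735
v -0.967 0.276 -4.725
v -0.909 -0.058 -4.592
v -0.744 -0.29 -4.367
v -0.509 -0.368 -4.1
v -0.258 -0.274 -3.854
v -0.049 -0.03 -3.684
v -2.236 3.483 -4.983
v -2.048 2.608 -3.006
v -1.829 4.722 -4.473
v -1.641 3.847 -2.496
v -0.559 3.073 -5.324
v -0.371 2.198 -3.347
v -0.152 4.312 -4.814
v 0.036 3.437 -2.837
v -3.229 0.067 3.106
v -2.671 -0.207 2.31
v -1.611 -0.207 4.334
v -2.609 0.238 2.327
v -2.67 0.649 2.499
v -2.842 0.944 2.791
v -3.09 1.066 3.145
v -3.366 0.99 3.492
v -3.615 0.731 3.762
v -3.787 0.34 3.902
v -3.849 -0.105 3.885
v -3.788 -0.516 3.713
v -3.617 -0.811 3.421
v -3.368 -0.933 3.067
v -3.092 -0.857 2.72
v -2.844 -0.598 2.45
f 1 38 17
f 38 12 41
f 17 41 6
f 38 41 17
f 1 17 13
f 17 6 18
f 13 18 2
f 17 18 13
f 1 13 22
f 13 2 23
f 22 23 8
f 13 23 22
f 1 22 34
f 22 8 37
f 34 37 11
f 22 37 34
f 1 34 38
f 34 11 42
f 38 42 12
f 34 42 38
f 2 18 29
f 18 6 32
f 29 32 10
f 18 32 29
f 6 41 19
f 41 12 40
f 19 40 5
f 41 40 19
f 12 42 39
f 42 11 35
f 39 35 3
f 42 35 39
f 11 37 36
f 37 8 24
f 36 24 7
f 37 24 36
f 8 23 28
f 23 2 25
f 28 25 9
f 23 25 28
f 4 30 16
f 30 10 31
f 16 31 5
f 30 31 16
f 4 16 14
f 16 5 15
f 14 15 3
f 16 15 14
f 4 14 21
f 14 3 20
f 21 20 7
f 14 20 21
f 4 21 26
f 21 7 27
f 26 27 9
f 21 27 26
f 4 26 30
f 26 9 33
f 30 33 10
f 26 33 30
f 5 31 19
f 31 10 32
f 19 32 6
f 31 32 19
f 3 15 39
f 15 5 40
f 39 40 12
f 15 40 39
f 7 20 36
f 20 3 35
f 36 35 11
f 20 35 36
f 9 27 28
f 27 7 24
f 28 24 8
f 27 24 28
f 10 33 29
f 33 9 25
f 29 25 2
f 33 25 29
f 44 46 43
f 47 44 43
f 43 46 45
f 45 47 43
f 44 50 46
f 48 44 47
f 48 50 44
f 46 50 45
f 49 47 45
f 45 50 49
f 49 48 47
f 50 48 49
f 52 51 54
f 52 54 53
f 54 51 55
f 54 55 53
f 55 51 56
f 55 56 53
f 56 51 57
f 56 57 53
f 57 51 58
f 57 58 53
f 58 51 59
f 58 59 53
f 59 51 60
f 59 60 53
f 60 51 61
f 60 61 53
f 61 51 62
f 61 62 53
f 62 51 63
f 62 63 53
f 63 51 64
f 63 64 53
f 64 51 65
f 64 65 53
f 65 51 52
f 65 52 53
f 67 69 66
f 70 67 66
f 66 69 68
f 68 70 66
f 67 73 69
f 71 67 70
f 71 73 67
f 69 73 68
f 72 70 68
f 68 73 72
f 72 71 70
f 73 71 72
f 75 74 77
f 75 77 76
f 77 74 78
f 77 78 76
f 78 74 79
f 78 79 76
f 79 74 80
f 79 80 76
f 80 74 81
f 80 81 76
f 81 74 82
f 81 82 76
f 82 74 83
f 82 83 76
f 83 74 84
f 83 84 76
f 84 74 85
f 84 85 76
f 85 74 86
f 85 86 76
f 86 74 87
f 86 87 76
f 87 74 88
f 87 88 76
f 88 74 89
f 88 89 76
f 89 74 75
f 89 75 76

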